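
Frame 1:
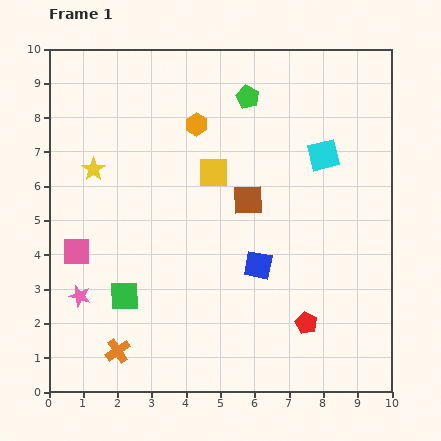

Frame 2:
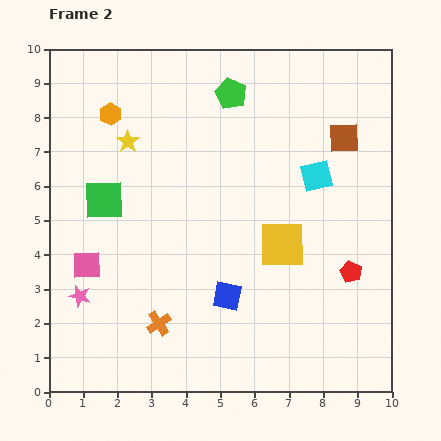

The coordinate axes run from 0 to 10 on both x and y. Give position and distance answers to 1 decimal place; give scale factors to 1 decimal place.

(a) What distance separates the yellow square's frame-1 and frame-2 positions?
2.9

The yellow square moved from (4.8, 6.4) to (6.8, 4.3), a distance of √(2.0² + 2.1²) ≈ 2.9.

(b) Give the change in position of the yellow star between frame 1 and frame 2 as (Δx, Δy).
(1.0, 0.8)

The yellow star was at (1.3, 6.5) in frame 1 and (2.3, 7.3) in frame 2.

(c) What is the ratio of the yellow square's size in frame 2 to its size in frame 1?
1.5×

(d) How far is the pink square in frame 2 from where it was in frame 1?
0.5

The pink square moved from (0.8, 4.1) to (1.1, 3.7), a distance of √(0.3² + 0.4²) ≈ 0.5.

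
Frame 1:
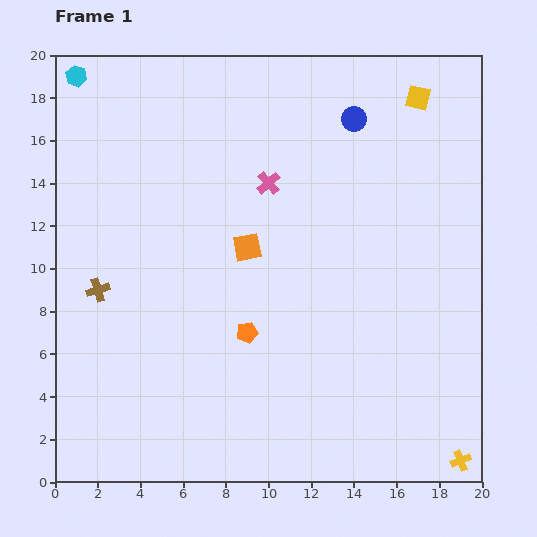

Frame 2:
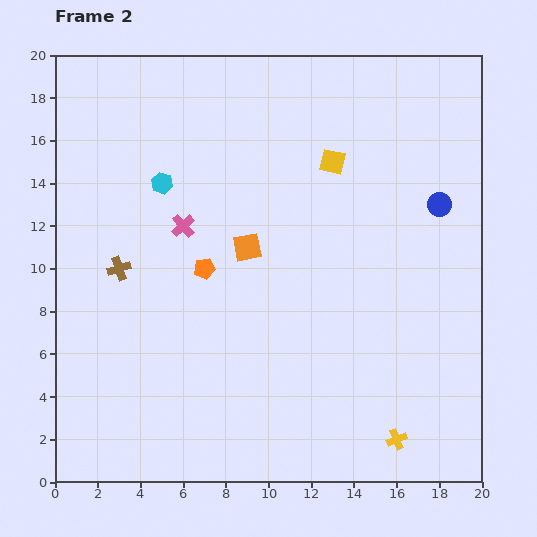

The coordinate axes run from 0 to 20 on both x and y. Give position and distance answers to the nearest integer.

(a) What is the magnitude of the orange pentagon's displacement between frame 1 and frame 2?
4

The orange pentagon moved from (9, 7) to (7, 10), a distance of √(2² + 3²) ≈ 4.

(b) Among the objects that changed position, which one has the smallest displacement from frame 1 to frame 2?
the brown cross

(moved 1)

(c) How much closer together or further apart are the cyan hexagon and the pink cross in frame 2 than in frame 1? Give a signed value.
-8

Distance in frame 1: 10. Distance in frame 2: 2.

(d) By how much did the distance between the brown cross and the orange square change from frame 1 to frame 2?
-1

Distance in frame 1: 7. Distance in frame 2: 6.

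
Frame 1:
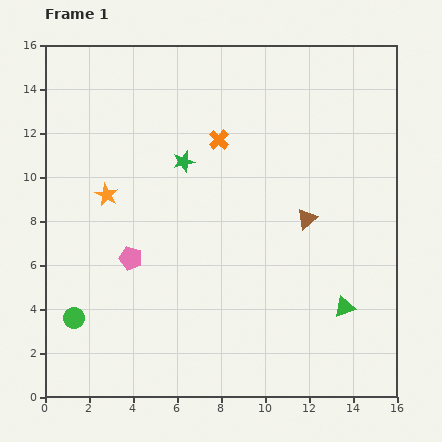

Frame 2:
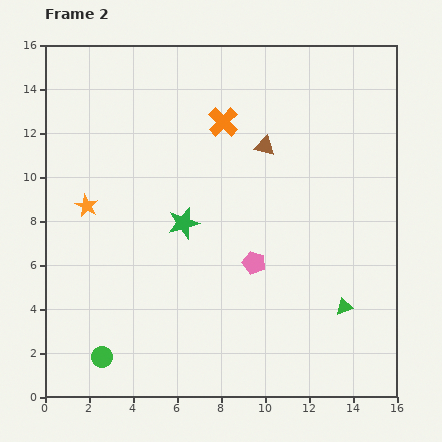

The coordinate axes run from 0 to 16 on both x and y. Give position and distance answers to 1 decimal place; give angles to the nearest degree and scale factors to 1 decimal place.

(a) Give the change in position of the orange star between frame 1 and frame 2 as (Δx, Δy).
(-0.9, -0.5)

The orange star was at (2.8, 9.2) in frame 1 and (1.9, 8.7) in frame 2.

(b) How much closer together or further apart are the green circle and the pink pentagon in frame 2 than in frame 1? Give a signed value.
+4.4

Distance in frame 1: 3.7. Distance in frame 2: 8.1.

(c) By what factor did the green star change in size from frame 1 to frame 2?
1.5×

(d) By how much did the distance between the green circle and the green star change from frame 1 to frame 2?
-1.6

Distance in frame 1: 8.7. Distance in frame 2: 7.1.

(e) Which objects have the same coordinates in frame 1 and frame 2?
the green triangle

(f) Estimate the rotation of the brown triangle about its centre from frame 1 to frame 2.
53° clockwise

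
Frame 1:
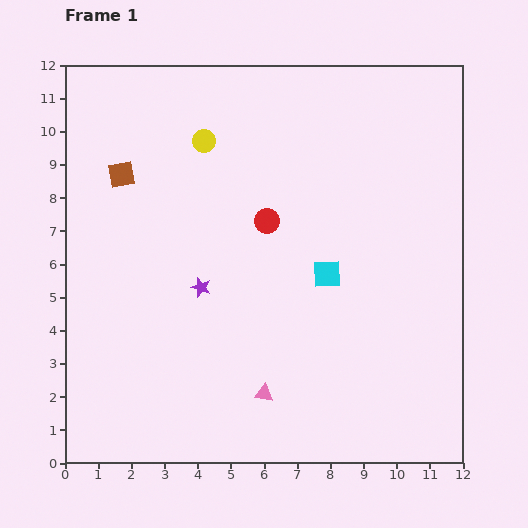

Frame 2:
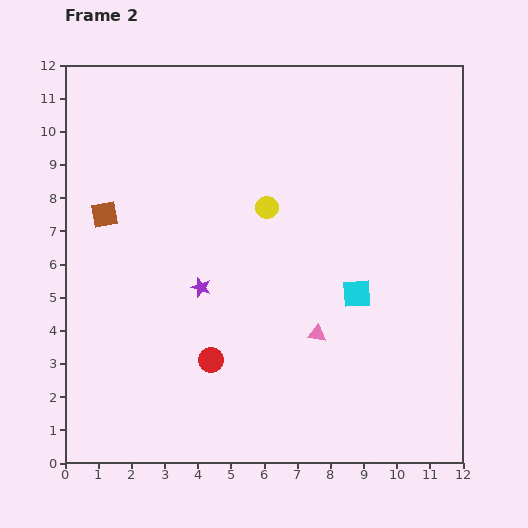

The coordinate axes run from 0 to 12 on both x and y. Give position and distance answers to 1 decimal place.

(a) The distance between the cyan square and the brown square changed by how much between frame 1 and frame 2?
+1.1

Distance in frame 1: 6.9. Distance in frame 2: 8.0.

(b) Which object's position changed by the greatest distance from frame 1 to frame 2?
the red circle

(moved 4.5; next 2.8)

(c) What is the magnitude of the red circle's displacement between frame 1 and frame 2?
4.5

The red circle moved from (6.1, 7.3) to (4.4, 3.1), a distance of √(1.7² + 4.2²) ≈ 4.5.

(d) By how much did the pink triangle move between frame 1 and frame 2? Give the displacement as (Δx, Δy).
(1.6, 1.8)

The pink triangle was at (6.0, 2.1) in frame 1 and (7.6, 3.9) in frame 2.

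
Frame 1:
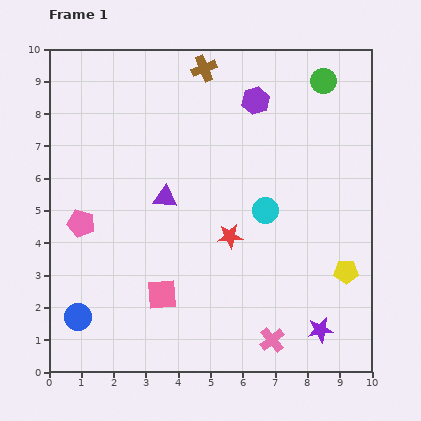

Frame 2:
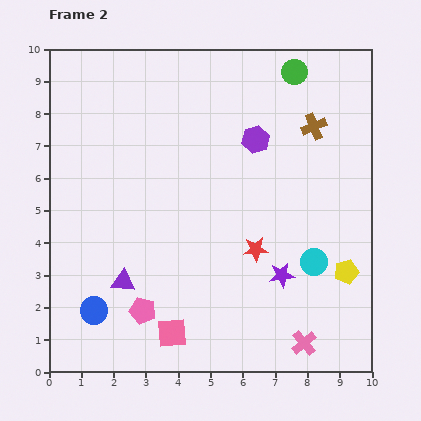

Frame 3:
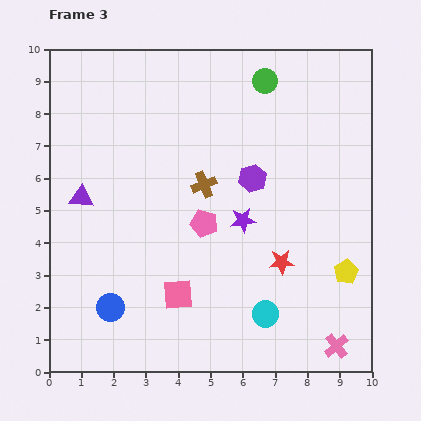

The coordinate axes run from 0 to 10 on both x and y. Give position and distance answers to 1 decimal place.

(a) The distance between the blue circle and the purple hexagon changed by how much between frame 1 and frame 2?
-1.4

Distance in frame 1: 8.7. Distance in frame 2: 7.3.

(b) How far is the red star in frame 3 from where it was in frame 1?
1.8

The red star moved from (5.6, 4.2) to (7.2, 3.4), a distance of √(1.6² + 0.8²) ≈ 1.8.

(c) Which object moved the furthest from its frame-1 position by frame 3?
the purple star

(moved 4.2; next 3.8)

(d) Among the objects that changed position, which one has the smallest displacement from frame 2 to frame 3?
the blue circle

(moved 0.5)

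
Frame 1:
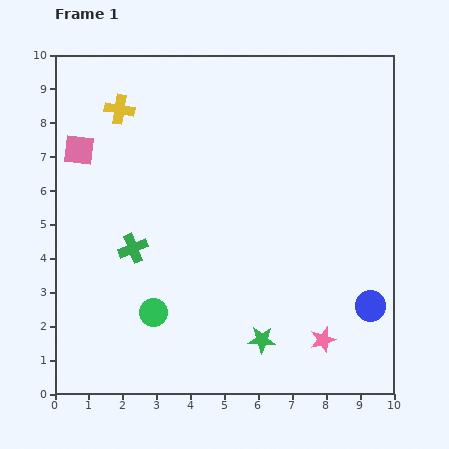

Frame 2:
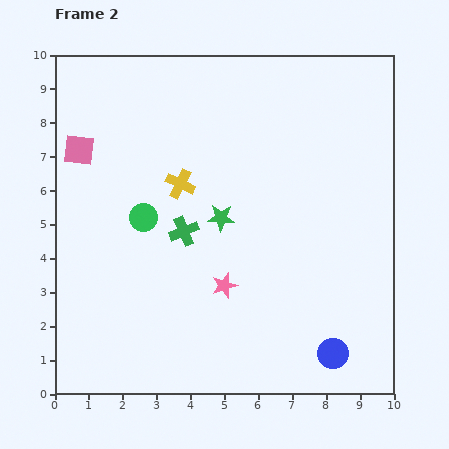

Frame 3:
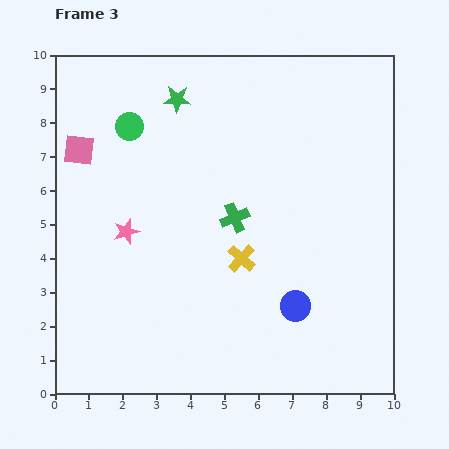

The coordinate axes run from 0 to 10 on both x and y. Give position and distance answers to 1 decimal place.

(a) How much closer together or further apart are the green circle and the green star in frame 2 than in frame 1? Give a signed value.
-1.0

Distance in frame 1: 3.3. Distance in frame 2: 2.3.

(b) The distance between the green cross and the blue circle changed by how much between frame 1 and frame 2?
-1.5

Distance in frame 1: 7.2. Distance in frame 2: 5.7.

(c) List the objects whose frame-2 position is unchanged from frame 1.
the pink square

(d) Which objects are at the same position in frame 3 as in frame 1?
the pink square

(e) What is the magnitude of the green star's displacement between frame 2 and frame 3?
3.7

The green star moved from (4.9, 5.2) to (3.6, 8.7), a distance of √(1.3² + 3.5²) ≈ 3.7.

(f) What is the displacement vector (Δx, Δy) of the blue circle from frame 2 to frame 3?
(-1.1, 1.4)

The blue circle was at (8.2, 1.2) in frame 2 and (7.1, 2.6) in frame 3.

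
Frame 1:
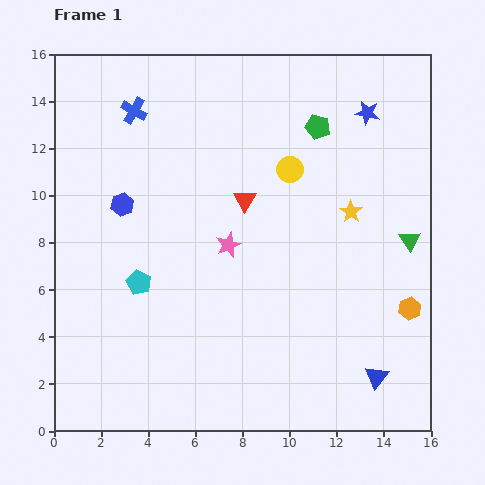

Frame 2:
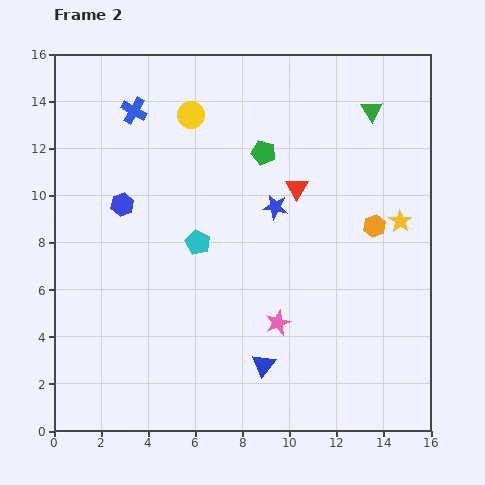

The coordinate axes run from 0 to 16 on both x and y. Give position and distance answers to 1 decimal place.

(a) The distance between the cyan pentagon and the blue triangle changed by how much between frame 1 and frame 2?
-5.0

Distance in frame 1: 10.9. Distance in frame 2: 5.9.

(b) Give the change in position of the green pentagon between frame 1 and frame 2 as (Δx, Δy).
(-2.3, -1.1)

The green pentagon was at (11.2, 12.9) in frame 1 and (8.9, 11.8) in frame 2.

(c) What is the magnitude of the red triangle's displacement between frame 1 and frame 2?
2.3

The red triangle moved from (8.1, 9.8) to (10.3, 10.3), a distance of √(2.2² + 0.5²) ≈ 2.3.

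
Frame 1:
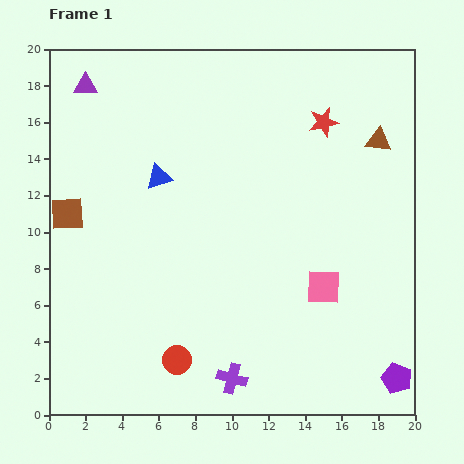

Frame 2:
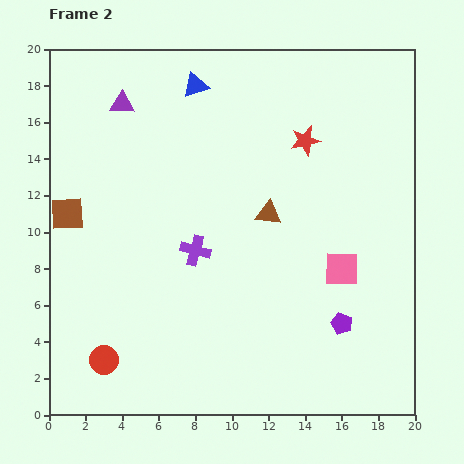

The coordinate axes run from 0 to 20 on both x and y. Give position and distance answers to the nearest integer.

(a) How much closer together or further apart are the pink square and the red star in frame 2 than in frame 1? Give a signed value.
-2

Distance in frame 1: 9. Distance in frame 2: 7.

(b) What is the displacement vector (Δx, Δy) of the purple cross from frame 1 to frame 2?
(-2, 7)

The purple cross was at (10, 2) in frame 1 and (8, 9) in frame 2.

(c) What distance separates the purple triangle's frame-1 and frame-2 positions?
2

The purple triangle moved from (2, 18) to (4, 17), a distance of √(2² + 1²) ≈ 2.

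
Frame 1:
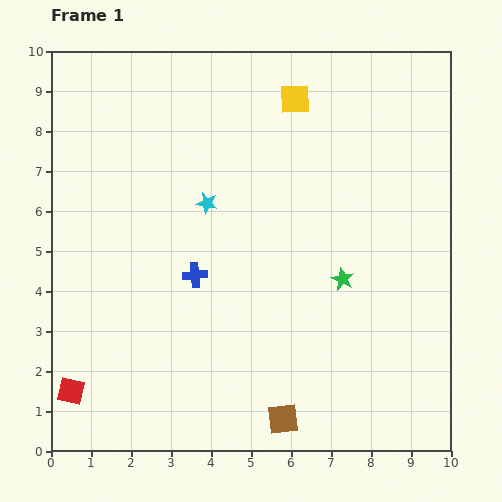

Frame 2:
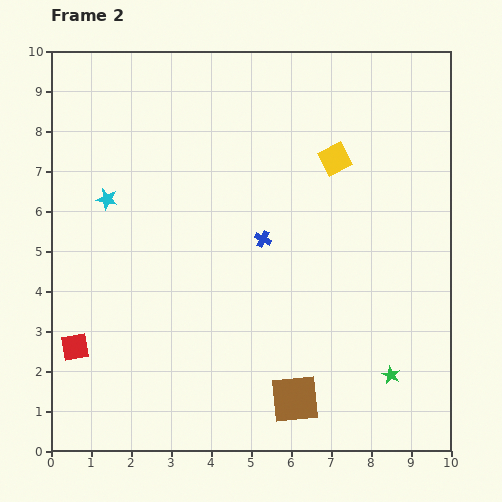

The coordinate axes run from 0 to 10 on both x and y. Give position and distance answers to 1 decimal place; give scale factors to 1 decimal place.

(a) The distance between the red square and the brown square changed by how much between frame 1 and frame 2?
+0.4

Distance in frame 1: 5.3. Distance in frame 2: 5.7.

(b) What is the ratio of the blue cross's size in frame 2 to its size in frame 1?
0.7×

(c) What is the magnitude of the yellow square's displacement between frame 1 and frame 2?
1.8

The yellow square moved from (6.1, 8.8) to (7.1, 7.3), a distance of √(1.0² + 1.5²) ≈ 1.8.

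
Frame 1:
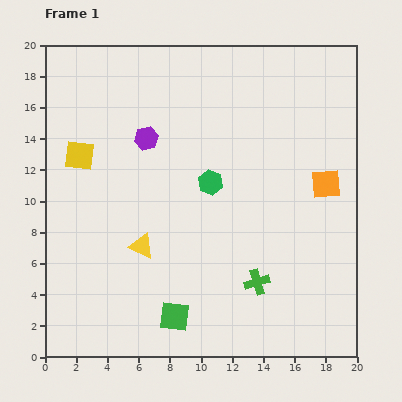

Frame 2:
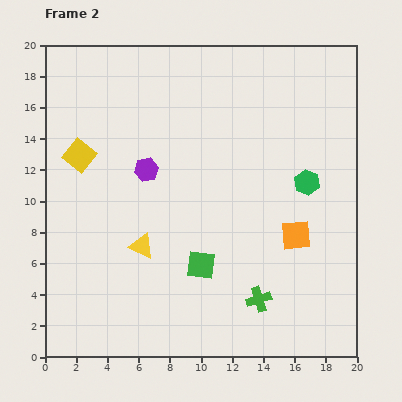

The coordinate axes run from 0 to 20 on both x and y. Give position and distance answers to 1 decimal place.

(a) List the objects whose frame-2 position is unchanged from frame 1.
the yellow triangle, the yellow square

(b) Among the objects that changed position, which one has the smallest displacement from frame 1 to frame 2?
the green cross

(moved 1.1)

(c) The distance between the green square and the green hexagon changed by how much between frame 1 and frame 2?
-0.3

Distance in frame 1: 8.9. Distance in frame 2: 8.6.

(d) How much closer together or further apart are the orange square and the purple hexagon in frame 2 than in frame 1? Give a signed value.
-1.4

Distance in frame 1: 11.9. Distance in frame 2: 10.5.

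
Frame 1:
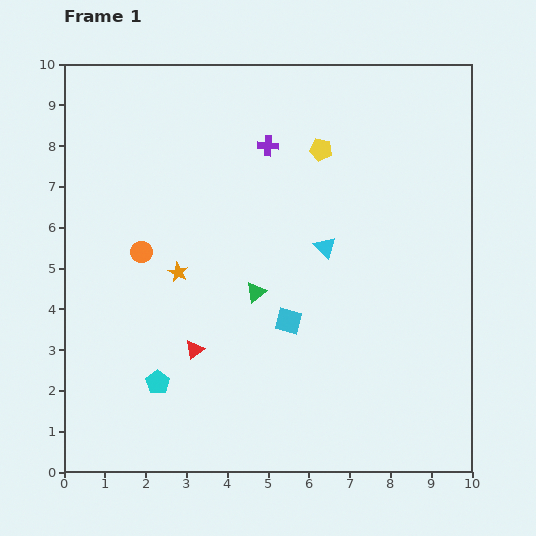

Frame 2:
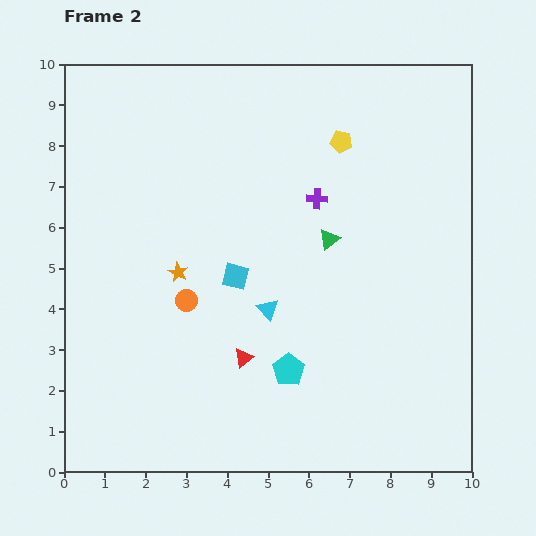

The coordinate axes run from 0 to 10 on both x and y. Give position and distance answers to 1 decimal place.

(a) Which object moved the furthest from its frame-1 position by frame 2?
the cyan pentagon

(moved 3.2; next 2.2)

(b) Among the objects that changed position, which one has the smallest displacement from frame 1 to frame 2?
the yellow pentagon

(moved 0.5)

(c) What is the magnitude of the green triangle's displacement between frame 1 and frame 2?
2.2

The green triangle moved from (4.7, 4.4) to (6.5, 5.7), a distance of √(1.8² + 1.3²) ≈ 2.2.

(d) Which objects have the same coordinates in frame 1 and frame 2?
the orange star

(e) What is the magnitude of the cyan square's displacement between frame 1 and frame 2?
1.7

The cyan square moved from (5.5, 3.7) to (4.2, 4.8), a distance of √(1.3² + 1.1²) ≈ 1.7.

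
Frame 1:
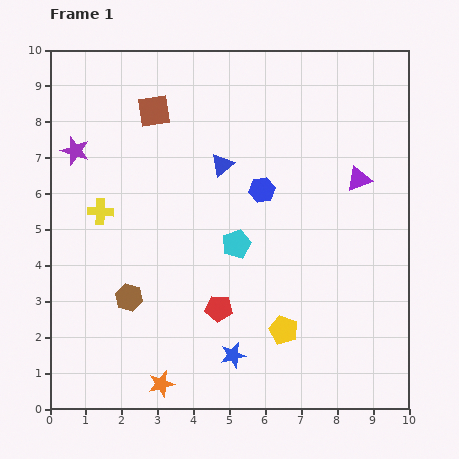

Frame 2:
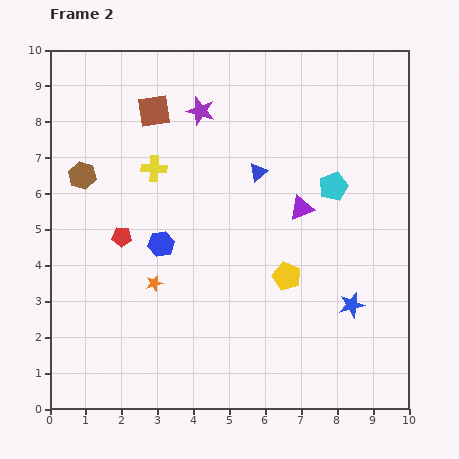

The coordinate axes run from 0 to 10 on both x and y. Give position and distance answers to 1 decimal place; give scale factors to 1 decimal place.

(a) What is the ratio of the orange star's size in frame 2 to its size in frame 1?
0.6×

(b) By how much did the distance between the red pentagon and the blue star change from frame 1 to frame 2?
+5.3

Distance in frame 1: 1.4. Distance in frame 2: 6.7.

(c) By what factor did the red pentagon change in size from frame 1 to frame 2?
0.7×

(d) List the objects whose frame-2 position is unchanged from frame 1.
the brown square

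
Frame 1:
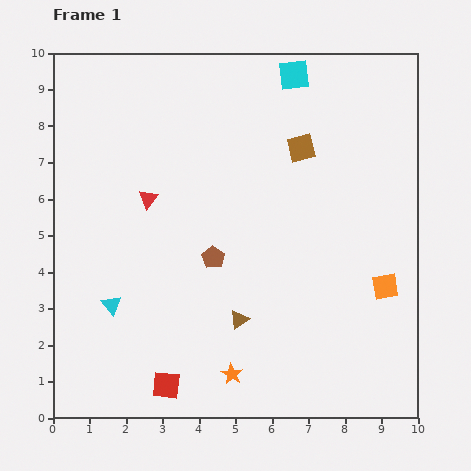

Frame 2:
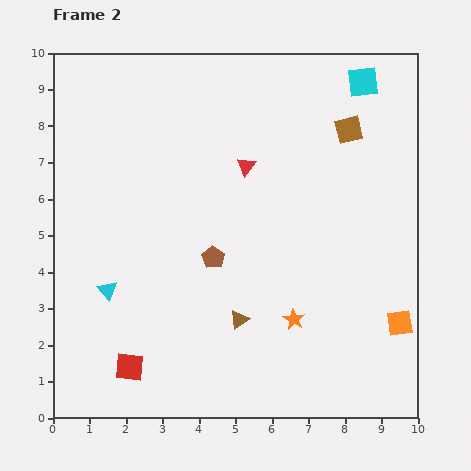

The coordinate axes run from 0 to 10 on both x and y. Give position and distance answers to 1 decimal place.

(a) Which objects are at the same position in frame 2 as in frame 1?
the brown triangle, the brown pentagon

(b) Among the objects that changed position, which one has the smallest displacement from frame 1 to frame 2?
the cyan triangle

(moved 0.4)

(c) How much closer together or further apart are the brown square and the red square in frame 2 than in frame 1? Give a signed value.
+1.3

Distance in frame 1: 7.5. Distance in frame 2: 8.8.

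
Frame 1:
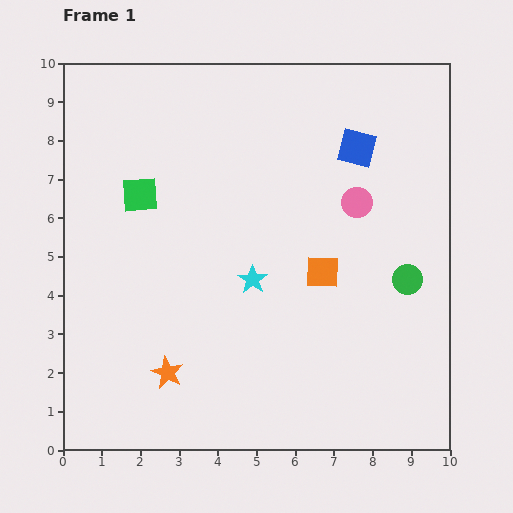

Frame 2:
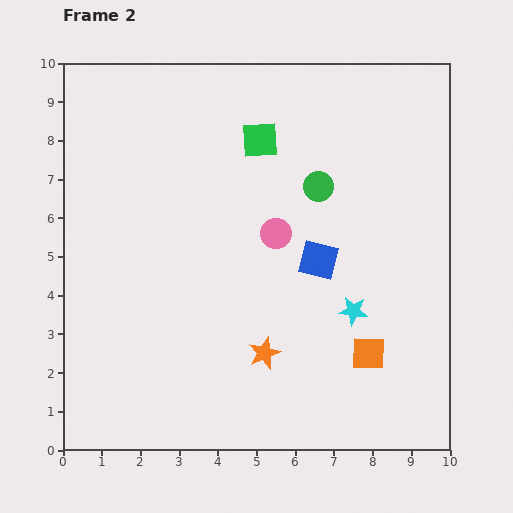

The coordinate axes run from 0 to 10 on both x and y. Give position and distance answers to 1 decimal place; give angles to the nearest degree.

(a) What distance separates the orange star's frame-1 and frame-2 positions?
2.5

The orange star moved from (2.7, 2.0) to (5.2, 2.5), a distance of √(2.5² + 0.5²) ≈ 2.5.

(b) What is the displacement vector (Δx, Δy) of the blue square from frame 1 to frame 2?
(-1.0, -2.9)

The blue square was at (7.6, 7.8) in frame 1 and (6.6, 4.9) in frame 2.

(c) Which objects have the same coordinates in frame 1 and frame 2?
none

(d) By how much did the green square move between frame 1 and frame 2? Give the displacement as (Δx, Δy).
(3.1, 1.4)

The green square was at (2.0, 6.6) in frame 1 and (5.1, 8.0) in frame 2.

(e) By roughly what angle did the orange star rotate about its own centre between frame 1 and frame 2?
23° clockwise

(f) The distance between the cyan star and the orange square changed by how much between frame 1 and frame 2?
-0.6

Distance in frame 1: 1.8. Distance in frame 2: 1.2.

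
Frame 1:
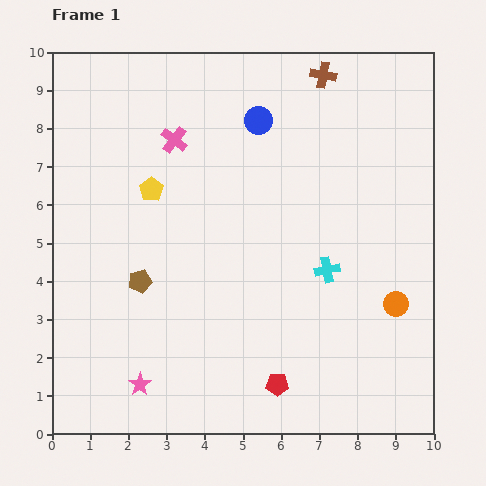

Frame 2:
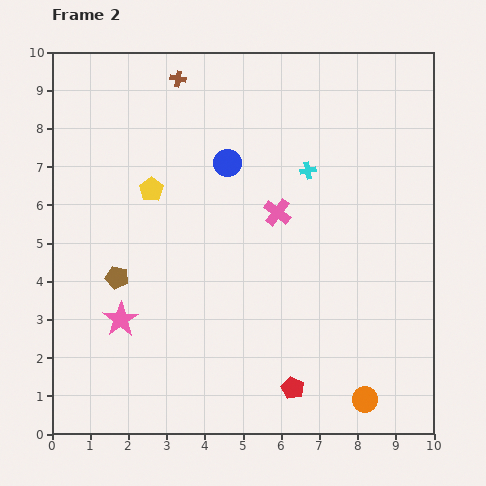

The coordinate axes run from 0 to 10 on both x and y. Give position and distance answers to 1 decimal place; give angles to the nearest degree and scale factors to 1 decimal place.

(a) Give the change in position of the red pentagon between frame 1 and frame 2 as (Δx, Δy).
(0.4, -0.1)

The red pentagon was at (5.9, 1.3) in frame 1 and (6.3, 1.2) in frame 2.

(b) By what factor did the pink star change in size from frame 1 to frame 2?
1.5×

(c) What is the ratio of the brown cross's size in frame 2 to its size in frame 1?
0.6×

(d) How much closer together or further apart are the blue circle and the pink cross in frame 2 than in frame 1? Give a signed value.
-0.5

Distance in frame 1: 2.3. Distance in frame 2: 1.8.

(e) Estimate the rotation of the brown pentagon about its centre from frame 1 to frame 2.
26° clockwise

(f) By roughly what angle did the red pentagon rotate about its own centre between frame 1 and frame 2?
28° clockwise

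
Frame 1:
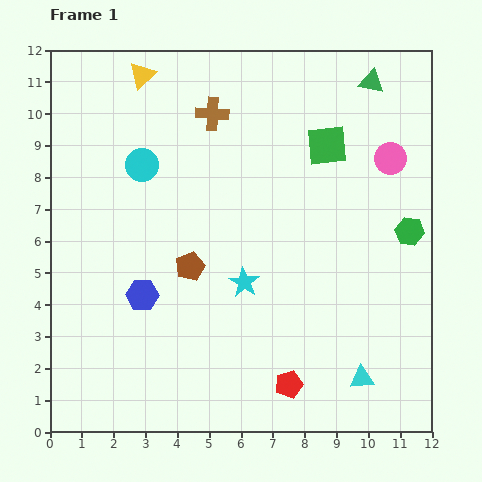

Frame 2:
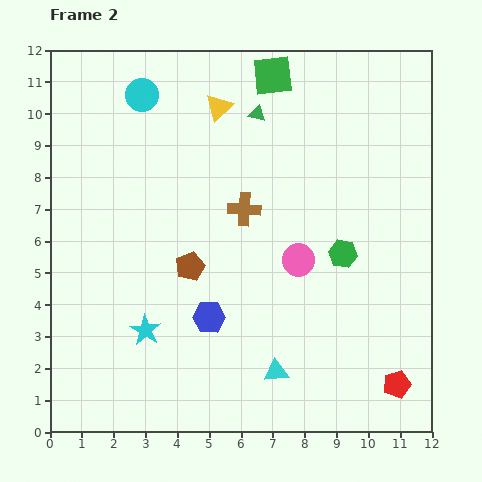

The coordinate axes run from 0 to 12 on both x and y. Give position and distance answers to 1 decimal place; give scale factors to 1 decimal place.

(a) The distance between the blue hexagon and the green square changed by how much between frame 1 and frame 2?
+0.4

Distance in frame 1: 7.5. Distance in frame 2: 7.9.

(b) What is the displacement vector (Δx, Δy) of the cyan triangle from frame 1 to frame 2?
(-2.7, 0.2)

The cyan triangle was at (9.8, 1.7) in frame 1 and (7.1, 1.9) in frame 2.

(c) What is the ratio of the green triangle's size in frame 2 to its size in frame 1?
0.7×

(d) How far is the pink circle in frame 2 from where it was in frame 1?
4.3

The pink circle moved from (10.7, 8.6) to (7.8, 5.4), a distance of √(2.9² + 3.2²) ≈ 4.3.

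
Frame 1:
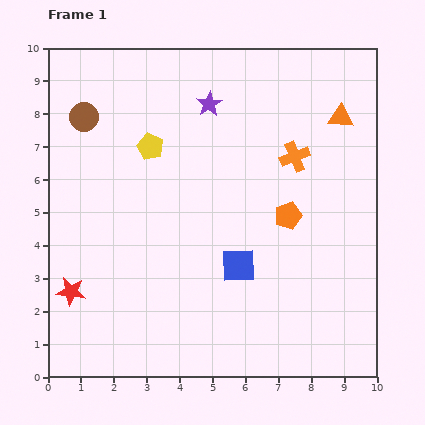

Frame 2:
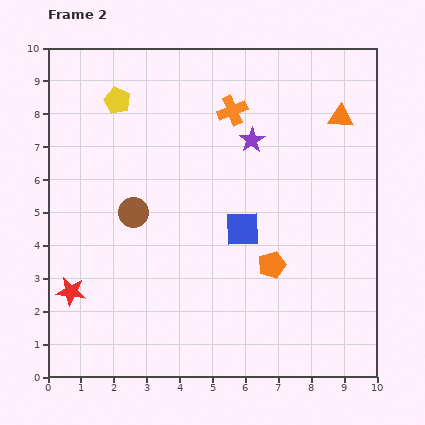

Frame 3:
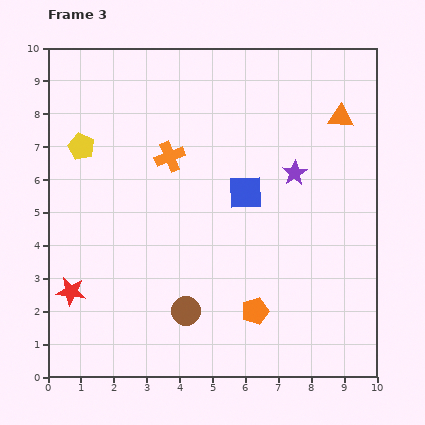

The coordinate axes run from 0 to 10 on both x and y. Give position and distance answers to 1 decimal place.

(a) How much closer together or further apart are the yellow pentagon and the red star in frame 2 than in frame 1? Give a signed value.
+1.0

Distance in frame 1: 5.0. Distance in frame 2: 6.0.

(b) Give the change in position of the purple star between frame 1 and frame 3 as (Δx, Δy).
(2.6, -2.1)

The purple star was at (4.9, 8.3) in frame 1 and (7.5, 6.2) in frame 3.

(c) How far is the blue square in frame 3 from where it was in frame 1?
2.2

The blue square moved from (5.8, 3.4) to (6.0, 5.6), a distance of √(0.2² + 2.2²) ≈ 2.2.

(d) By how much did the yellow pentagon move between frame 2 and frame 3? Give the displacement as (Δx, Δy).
(-1.1, -1.4)

The yellow pentagon was at (2.1, 8.4) in frame 2 and (1.0, 7.0) in frame 3.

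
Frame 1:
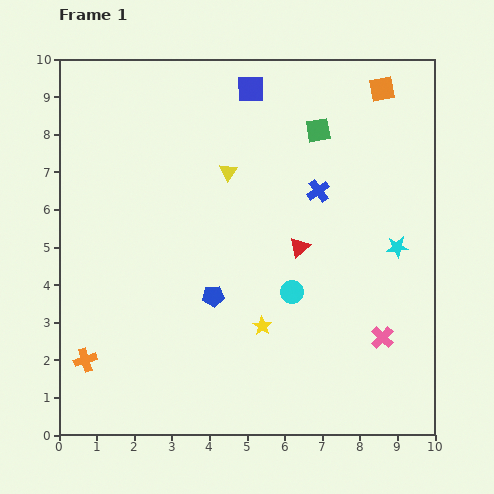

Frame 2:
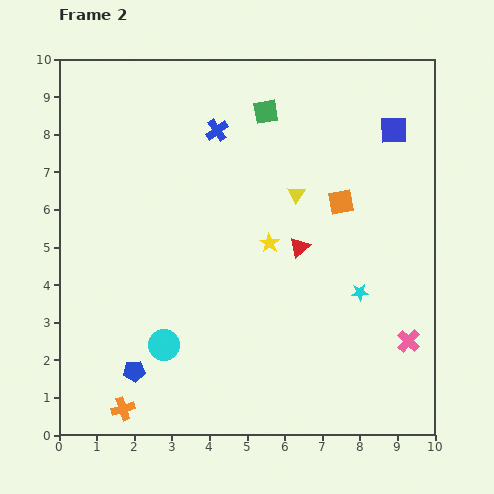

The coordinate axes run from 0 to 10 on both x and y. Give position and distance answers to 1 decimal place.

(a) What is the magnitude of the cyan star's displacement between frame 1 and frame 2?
1.6

The cyan star moved from (9.0, 5.0) to (8.0, 3.8), a distance of √(1.0² + 1.2²) ≈ 1.6.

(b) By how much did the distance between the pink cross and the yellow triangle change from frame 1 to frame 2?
-1.1

Distance in frame 1: 6.0. Distance in frame 2: 4.9.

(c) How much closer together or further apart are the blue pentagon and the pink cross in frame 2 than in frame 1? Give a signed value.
+2.7

Distance in frame 1: 4.6. Distance in frame 2: 7.3.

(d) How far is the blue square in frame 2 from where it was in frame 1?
4.0

The blue square moved from (5.1, 9.2) to (8.9, 8.1), a distance of √(3.8² + 1.1²) ≈ 4.0.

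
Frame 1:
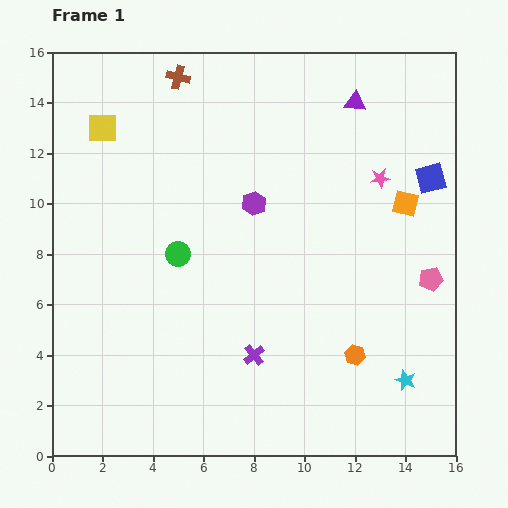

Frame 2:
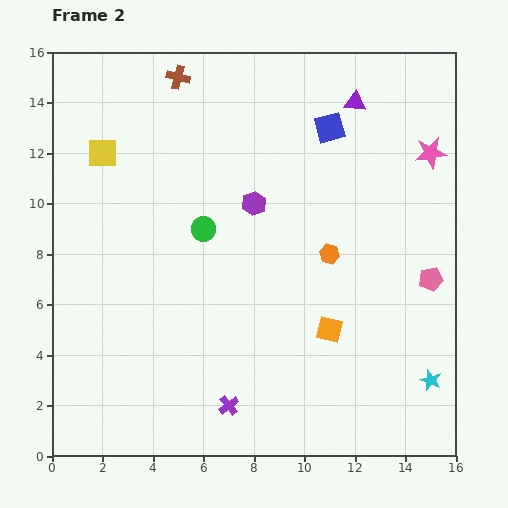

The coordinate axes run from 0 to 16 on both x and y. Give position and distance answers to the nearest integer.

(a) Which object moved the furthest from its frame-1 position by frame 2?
the orange square

(moved 6; next 4)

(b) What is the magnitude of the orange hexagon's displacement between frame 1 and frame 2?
4

The orange hexagon moved from (12, 4) to (11, 8), a distance of √(1² + 4²) ≈ 4.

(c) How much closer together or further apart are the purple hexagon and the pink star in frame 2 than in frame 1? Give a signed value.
+2

Distance in frame 1: 5. Distance in frame 2: 7.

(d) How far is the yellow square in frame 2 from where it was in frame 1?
1

The yellow square moved from (2, 13) to (2, 12), a distance of √(0² + 1²) ≈ 1.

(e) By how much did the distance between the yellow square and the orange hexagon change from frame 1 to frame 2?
-3

Distance in frame 1: 13. Distance in frame 2: 10.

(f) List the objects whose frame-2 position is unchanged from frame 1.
the purple triangle, the brown cross, the purple hexagon, the pink pentagon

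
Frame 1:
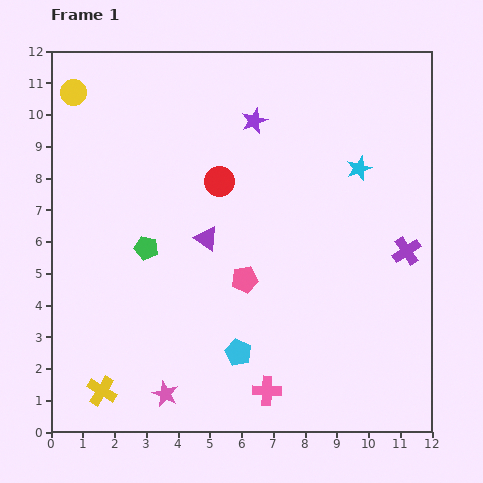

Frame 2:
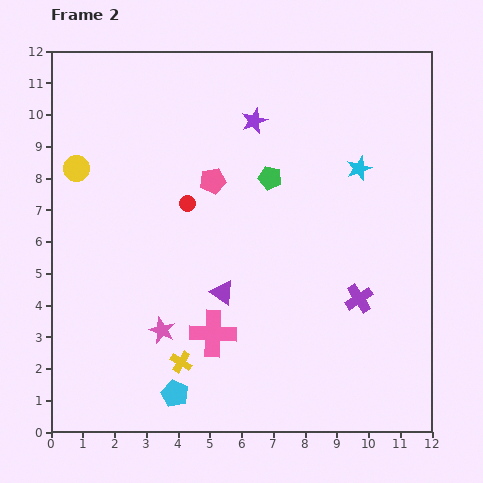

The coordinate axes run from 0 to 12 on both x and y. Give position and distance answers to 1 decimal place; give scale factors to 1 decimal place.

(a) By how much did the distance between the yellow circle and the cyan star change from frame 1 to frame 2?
-0.4

Distance in frame 1: 9.3. Distance in frame 2: 8.9.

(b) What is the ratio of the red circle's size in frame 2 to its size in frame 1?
0.6×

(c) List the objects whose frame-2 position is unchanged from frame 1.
the cyan star, the purple star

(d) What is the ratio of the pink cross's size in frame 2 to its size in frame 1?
1.6×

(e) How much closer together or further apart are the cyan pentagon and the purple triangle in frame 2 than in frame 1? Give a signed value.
-0.2

Distance in frame 1: 3.7. Distance in frame 2: 3.5.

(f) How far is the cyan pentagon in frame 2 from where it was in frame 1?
2.4

The cyan pentagon moved from (5.9, 2.5) to (3.9, 1.2), a distance of √(2.0² + 1.3²) ≈ 2.4.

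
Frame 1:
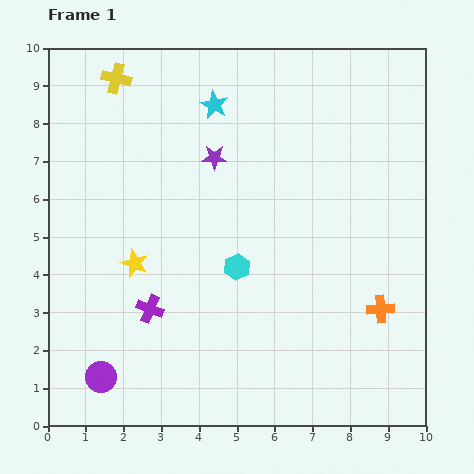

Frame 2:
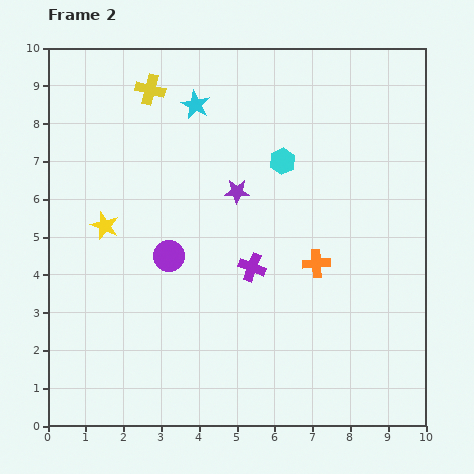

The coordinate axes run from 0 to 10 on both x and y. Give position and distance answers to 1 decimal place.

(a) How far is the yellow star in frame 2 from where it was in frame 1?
1.3

The yellow star moved from (2.3, 4.3) to (1.5, 5.3), a distance of √(0.8² + 1.0²) ≈ 1.3.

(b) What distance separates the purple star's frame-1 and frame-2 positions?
1.1

The purple star moved from (4.4, 7.1) to (5.0, 6.2), a distance of √(0.6² + 0.9²) ≈ 1.1.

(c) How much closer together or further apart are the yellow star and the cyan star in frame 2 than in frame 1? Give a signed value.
-0.7

Distance in frame 1: 4.7. Distance in frame 2: 4.0.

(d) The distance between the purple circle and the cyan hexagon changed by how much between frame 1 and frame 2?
-0.7

Distance in frame 1: 4.6. Distance in frame 2: 3.9.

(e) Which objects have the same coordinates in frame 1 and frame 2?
none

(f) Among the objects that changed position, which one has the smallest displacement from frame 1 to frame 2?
the cyan star

(moved 0.5)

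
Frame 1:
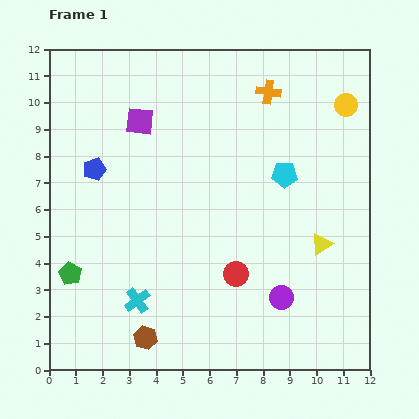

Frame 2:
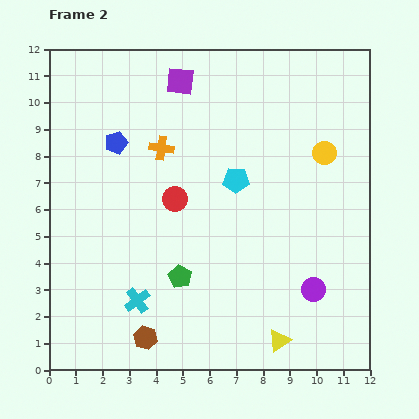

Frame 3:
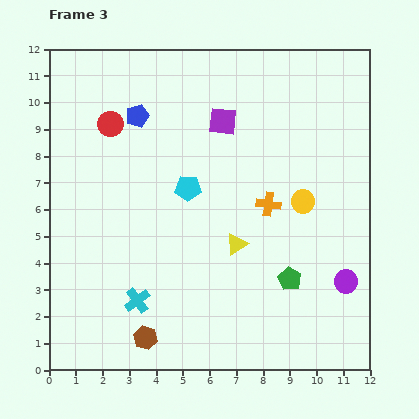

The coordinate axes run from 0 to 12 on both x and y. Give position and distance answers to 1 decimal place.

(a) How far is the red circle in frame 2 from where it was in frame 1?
3.6

The red circle moved from (7.0, 3.6) to (4.7, 6.4), a distance of √(2.3² + 2.8²) ≈ 3.6.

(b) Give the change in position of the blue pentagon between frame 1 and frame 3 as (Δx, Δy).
(1.6, 2.0)

The blue pentagon was at (1.7, 7.5) in frame 1 and (3.3, 9.5) in frame 3.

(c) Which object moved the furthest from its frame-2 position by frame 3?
the orange cross

(moved 4.5; next 4.1)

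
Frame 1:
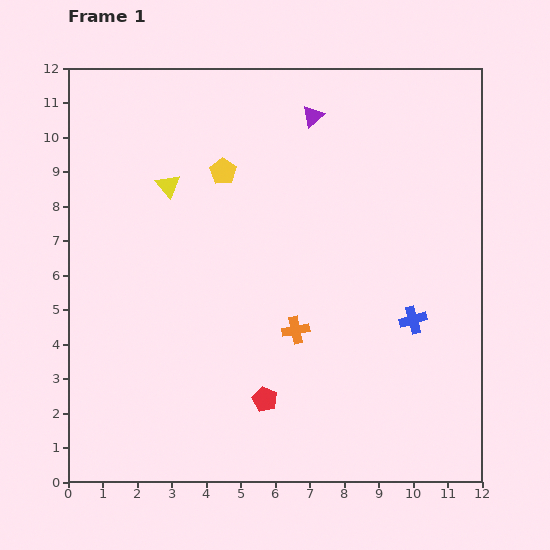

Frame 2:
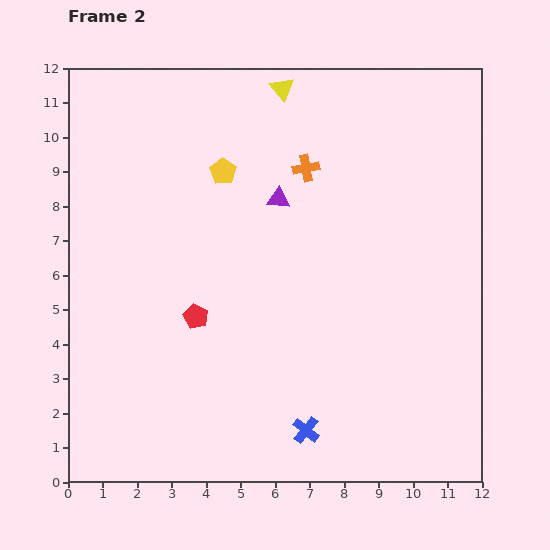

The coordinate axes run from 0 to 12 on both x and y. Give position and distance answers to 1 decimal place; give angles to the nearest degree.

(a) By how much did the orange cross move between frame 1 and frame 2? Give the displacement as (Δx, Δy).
(0.3, 4.7)

The orange cross was at (6.6, 4.4) in frame 1 and (6.9, 9.1) in frame 2.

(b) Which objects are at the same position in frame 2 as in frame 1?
the yellow pentagon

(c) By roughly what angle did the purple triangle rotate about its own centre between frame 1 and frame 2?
44° clockwise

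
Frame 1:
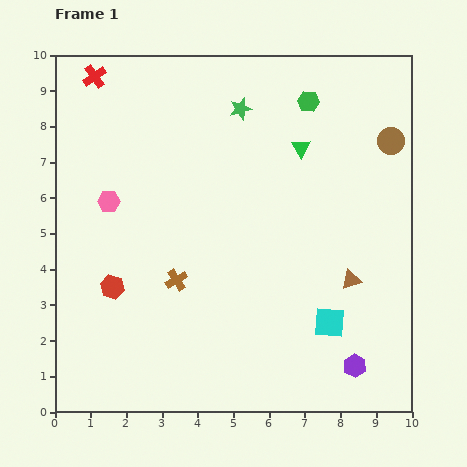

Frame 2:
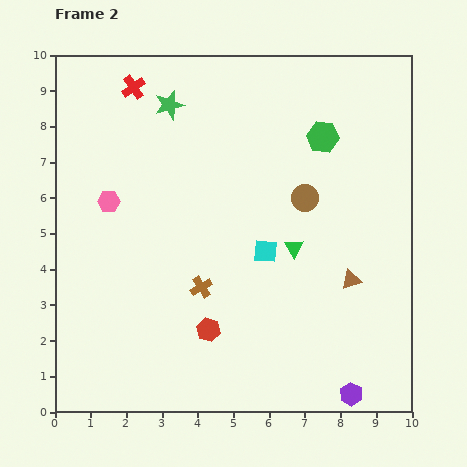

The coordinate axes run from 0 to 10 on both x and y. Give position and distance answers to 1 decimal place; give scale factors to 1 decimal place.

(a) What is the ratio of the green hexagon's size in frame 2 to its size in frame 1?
1.5×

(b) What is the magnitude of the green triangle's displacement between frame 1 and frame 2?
2.8

The green triangle moved from (6.9, 7.4) to (6.7, 4.6), a distance of √(0.2² + 2.8²) ≈ 2.8.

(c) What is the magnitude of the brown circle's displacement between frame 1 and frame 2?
2.9

The brown circle moved from (9.4, 7.6) to (7.0, 6.0), a distance of √(2.4² + 1.6²) ≈ 2.9.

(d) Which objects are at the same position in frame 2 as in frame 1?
the pink hexagon, the brown triangle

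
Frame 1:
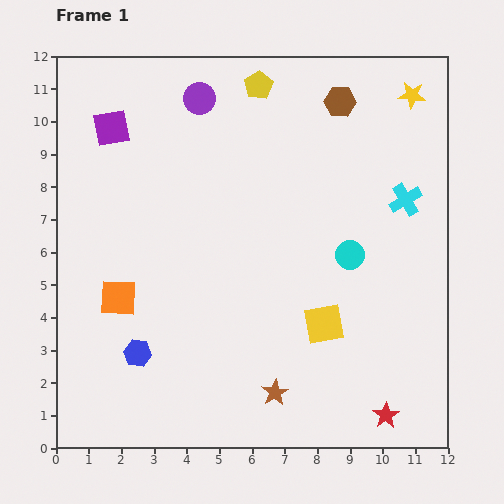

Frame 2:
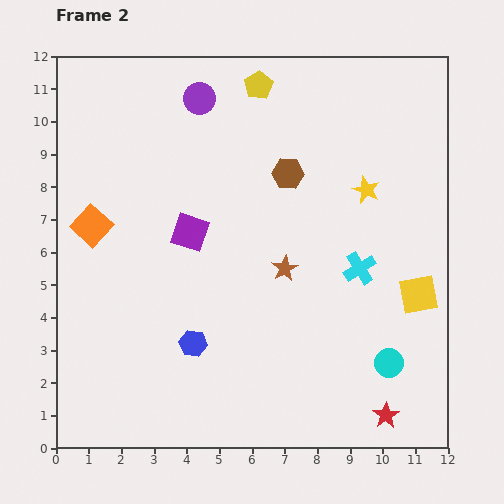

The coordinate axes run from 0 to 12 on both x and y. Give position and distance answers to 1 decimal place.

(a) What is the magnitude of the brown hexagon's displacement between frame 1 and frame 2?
2.7

The brown hexagon moved from (8.7, 10.6) to (7.1, 8.4), a distance of √(1.6² + 2.2²) ≈ 2.7.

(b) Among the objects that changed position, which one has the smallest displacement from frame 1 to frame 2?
the blue hexagon

(moved 1.7)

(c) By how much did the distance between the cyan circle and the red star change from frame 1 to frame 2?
-3.4

Distance in frame 1: 5.0. Distance in frame 2: 1.6.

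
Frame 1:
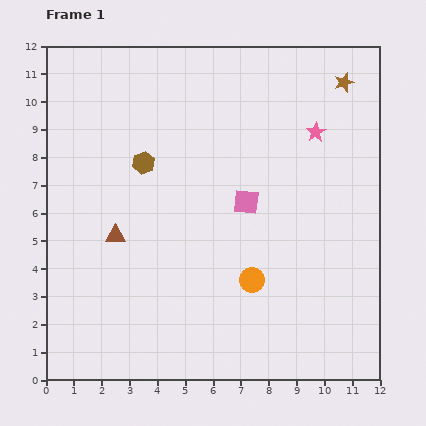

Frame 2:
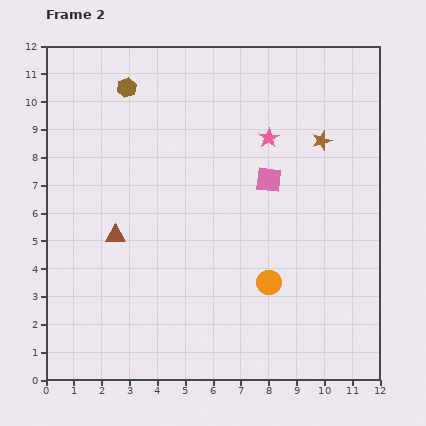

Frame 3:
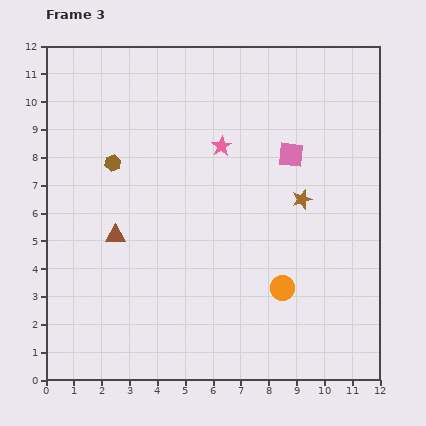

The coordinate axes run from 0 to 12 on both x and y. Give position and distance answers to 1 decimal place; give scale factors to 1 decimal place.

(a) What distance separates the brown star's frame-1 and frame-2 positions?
2.2

The brown star moved from (10.7, 10.7) to (9.9, 8.6), a distance of √(0.8² + 2.1²) ≈ 2.2.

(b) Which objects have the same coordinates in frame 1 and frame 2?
the brown triangle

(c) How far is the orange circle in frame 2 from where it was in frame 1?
0.6

The orange circle moved from (7.4, 3.6) to (8.0, 3.5), a distance of √(0.6² + 0.1²) ≈ 0.6.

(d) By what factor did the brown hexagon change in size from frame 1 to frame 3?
0.7×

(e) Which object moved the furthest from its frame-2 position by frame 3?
the brown hexagon

(moved 2.7; next 2.2)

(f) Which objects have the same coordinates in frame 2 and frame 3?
the brown triangle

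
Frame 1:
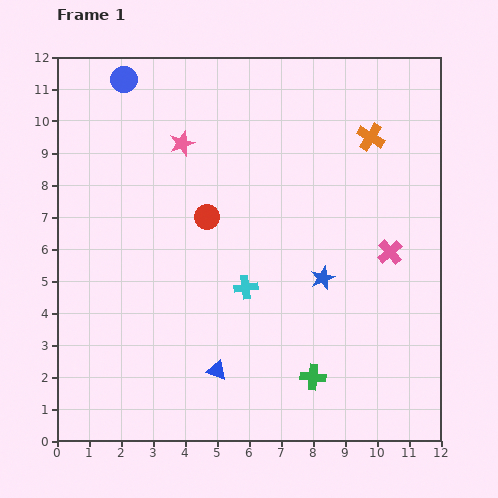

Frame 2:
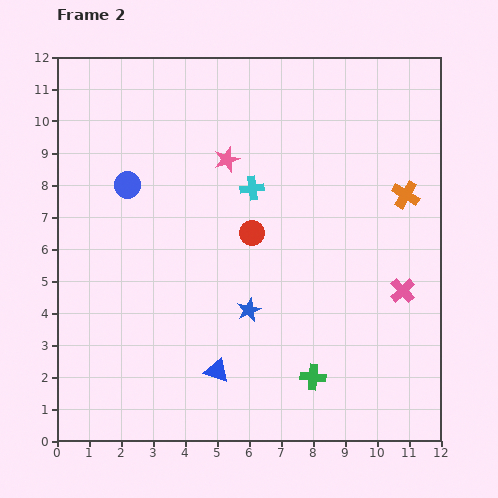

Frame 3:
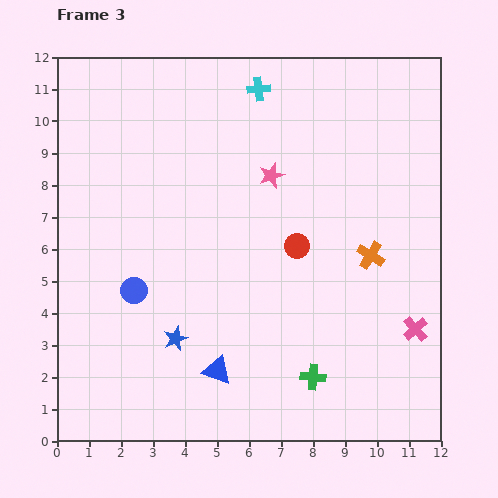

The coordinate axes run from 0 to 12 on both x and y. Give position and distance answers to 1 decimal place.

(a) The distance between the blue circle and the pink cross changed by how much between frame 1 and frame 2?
-0.7

Distance in frame 1: 9.9. Distance in frame 2: 9.2.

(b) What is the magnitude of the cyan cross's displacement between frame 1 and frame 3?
6.2

The cyan cross moved from (5.9, 4.8) to (6.3, 11.0), a distance of √(0.4² + 6.2²) ≈ 6.2.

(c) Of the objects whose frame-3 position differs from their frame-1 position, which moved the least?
the pink cross

(moved 2.5)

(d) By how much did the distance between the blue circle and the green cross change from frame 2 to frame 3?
-2.1

Distance in frame 2: 8.3. Distance in frame 3: 6.2.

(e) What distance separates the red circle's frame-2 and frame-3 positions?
1.5

The red circle moved from (6.1, 6.5) to (7.5, 6.1), a distance of √(1.4² + 0.4²) ≈ 1.5.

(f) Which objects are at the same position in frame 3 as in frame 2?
the green cross, the blue triangle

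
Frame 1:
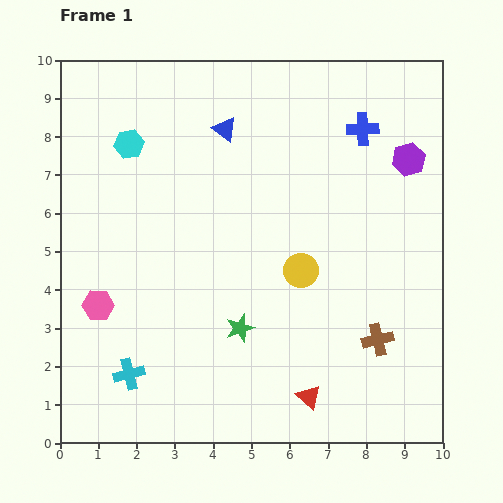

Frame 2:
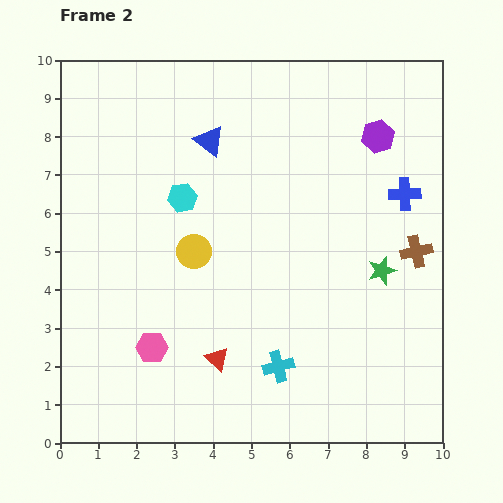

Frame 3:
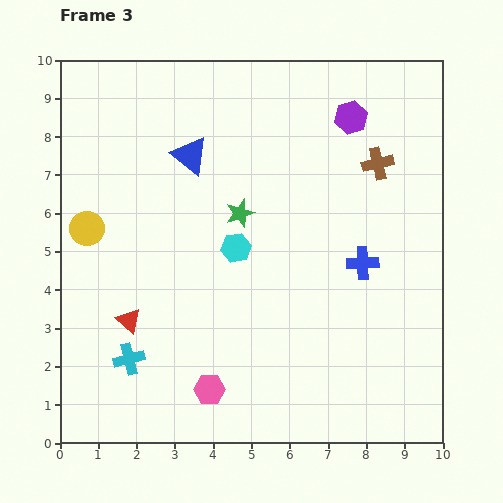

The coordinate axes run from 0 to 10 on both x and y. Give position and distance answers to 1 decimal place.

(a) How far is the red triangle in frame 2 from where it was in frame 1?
2.6

The red triangle moved from (6.5, 1.2) to (4.1, 2.2), a distance of √(2.4² + 1.0²) ≈ 2.6.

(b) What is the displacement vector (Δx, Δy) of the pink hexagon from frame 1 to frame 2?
(1.4, -1.1)

The pink hexagon was at (1.0, 3.6) in frame 1 and (2.4, 2.5) in frame 2.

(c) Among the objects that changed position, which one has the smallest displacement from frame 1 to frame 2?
the blue triangle

(moved 0.5)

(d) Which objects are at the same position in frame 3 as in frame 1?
none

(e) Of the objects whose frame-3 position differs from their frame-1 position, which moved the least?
the cyan cross

(moved 0.4)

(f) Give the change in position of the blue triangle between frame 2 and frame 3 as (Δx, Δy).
(-0.5, -0.4)

The blue triangle was at (3.9, 7.9) in frame 2 and (3.4, 7.5) in frame 3.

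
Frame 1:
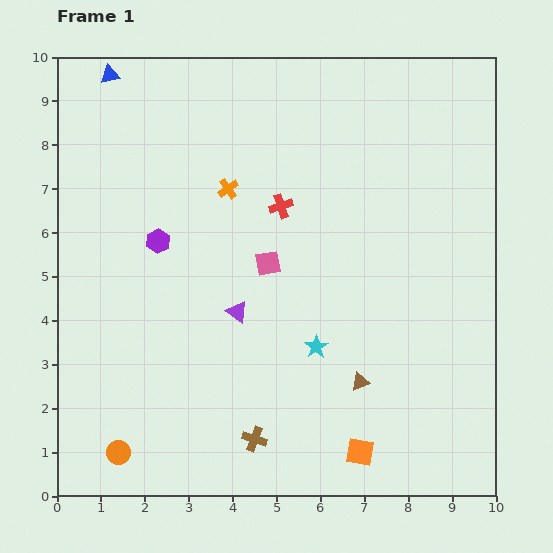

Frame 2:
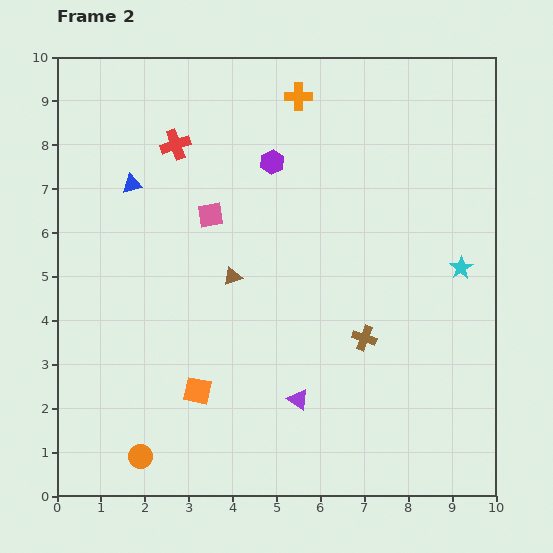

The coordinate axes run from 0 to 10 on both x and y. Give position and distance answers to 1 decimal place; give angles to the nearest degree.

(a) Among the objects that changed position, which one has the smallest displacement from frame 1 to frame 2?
the orange circle

(moved 0.5)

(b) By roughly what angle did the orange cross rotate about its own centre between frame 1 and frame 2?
35° clockwise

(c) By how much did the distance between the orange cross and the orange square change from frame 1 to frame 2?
+0.4

Distance in frame 1: 6.7. Distance in frame 2: 7.1.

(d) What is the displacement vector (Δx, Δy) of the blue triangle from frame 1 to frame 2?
(0.5, -2.5)

The blue triangle was at (1.2, 9.6) in frame 1 and (1.7, 7.1) in frame 2.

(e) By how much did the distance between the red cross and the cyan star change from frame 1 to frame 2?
+3.8

Distance in frame 1: 3.3. Distance in frame 2: 7.1.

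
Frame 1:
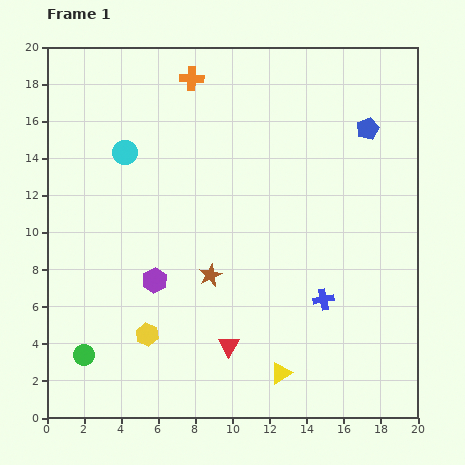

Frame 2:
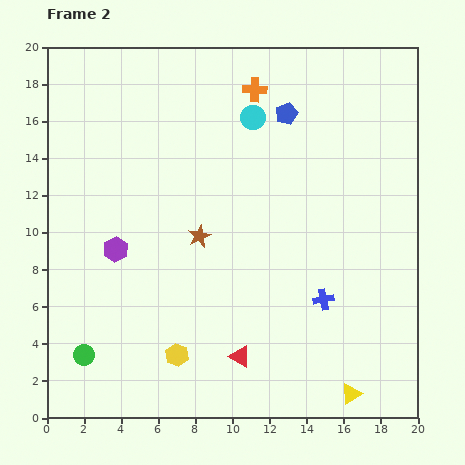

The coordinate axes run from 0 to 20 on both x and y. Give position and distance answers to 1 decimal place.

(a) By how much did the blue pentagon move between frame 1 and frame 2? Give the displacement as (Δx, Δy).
(-4.4, 0.8)

The blue pentagon was at (17.3, 15.6) in frame 1 and (12.9, 16.4) in frame 2.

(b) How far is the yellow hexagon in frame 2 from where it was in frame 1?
1.9

The yellow hexagon moved from (5.4, 4.5) to (7.0, 3.4), a distance of √(1.6² + 1.1²) ≈ 1.9.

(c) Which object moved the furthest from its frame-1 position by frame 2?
the cyan circle

(moved 7.2; next 4.5)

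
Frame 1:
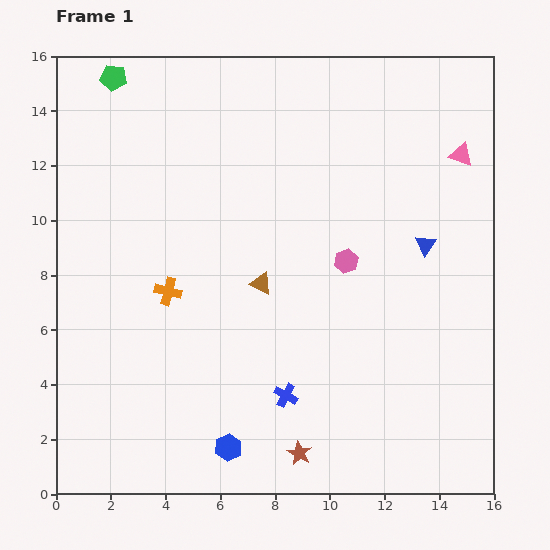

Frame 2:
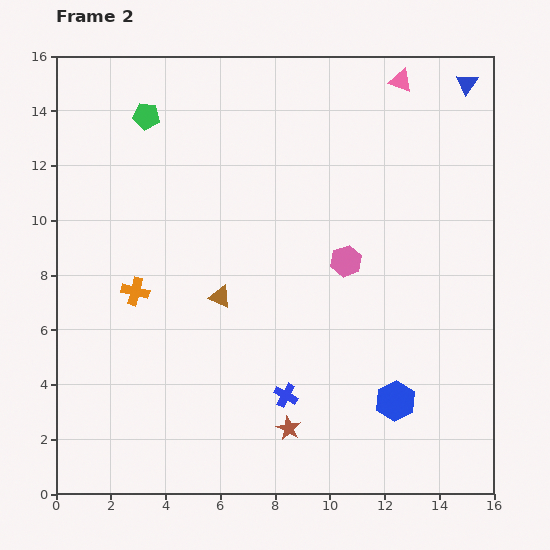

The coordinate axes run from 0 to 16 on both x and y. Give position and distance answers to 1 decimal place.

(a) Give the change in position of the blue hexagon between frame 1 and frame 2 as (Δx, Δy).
(6.1, 1.7)

The blue hexagon was at (6.3, 1.7) in frame 1 and (12.4, 3.4) in frame 2.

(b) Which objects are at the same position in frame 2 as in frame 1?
the blue cross, the pink hexagon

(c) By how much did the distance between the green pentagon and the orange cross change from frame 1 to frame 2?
-1.7

Distance in frame 1: 8.1. Distance in frame 2: 6.4.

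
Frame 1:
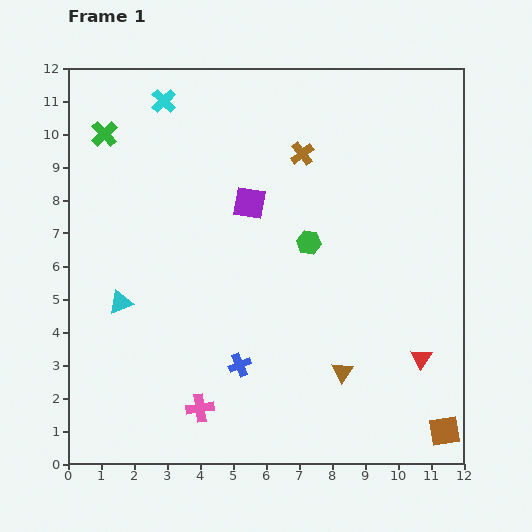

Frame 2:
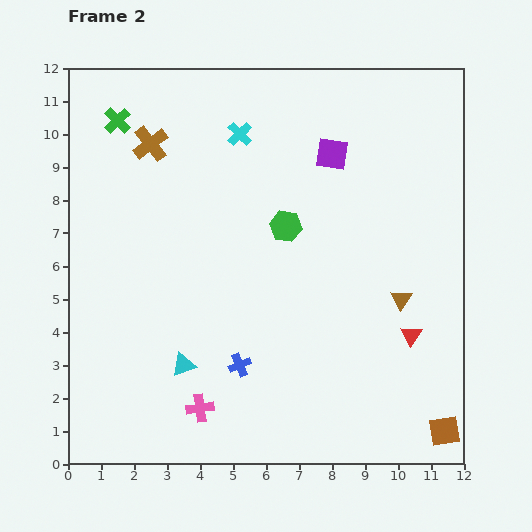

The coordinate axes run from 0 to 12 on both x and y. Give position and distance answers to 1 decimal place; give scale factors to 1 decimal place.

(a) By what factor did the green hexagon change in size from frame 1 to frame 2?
1.3×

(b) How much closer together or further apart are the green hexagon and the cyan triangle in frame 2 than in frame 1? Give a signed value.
-0.8

Distance in frame 1: 6.0. Distance in frame 2: 5.2.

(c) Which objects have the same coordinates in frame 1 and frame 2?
the blue cross, the brown square, the pink cross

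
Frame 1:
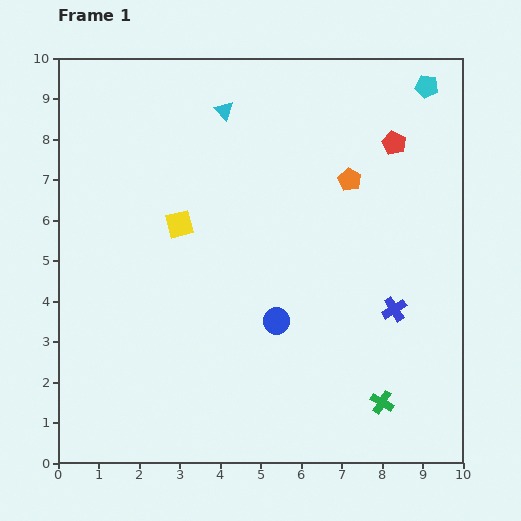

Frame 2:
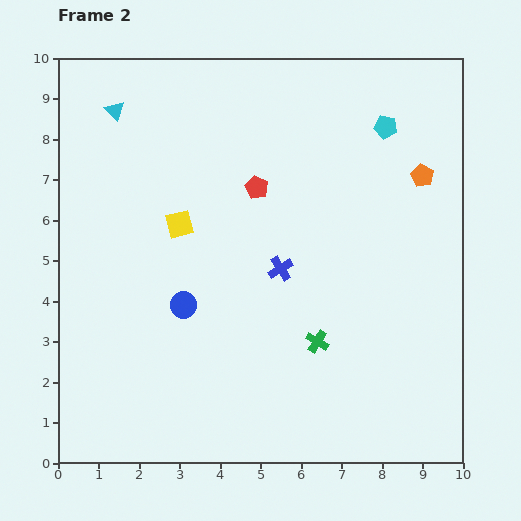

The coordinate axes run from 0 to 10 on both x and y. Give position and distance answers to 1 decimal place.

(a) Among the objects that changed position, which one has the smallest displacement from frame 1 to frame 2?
the cyan pentagon

(moved 1.4)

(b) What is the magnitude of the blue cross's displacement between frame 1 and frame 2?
3.0

The blue cross moved from (8.3, 3.8) to (5.5, 4.8), a distance of √(2.8² + 1.0²) ≈ 3.0.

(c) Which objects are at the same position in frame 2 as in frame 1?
the yellow square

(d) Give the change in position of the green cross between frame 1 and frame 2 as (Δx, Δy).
(-1.6, 1.5)

The green cross was at (8.0, 1.5) in frame 1 and (6.4, 3.0) in frame 2.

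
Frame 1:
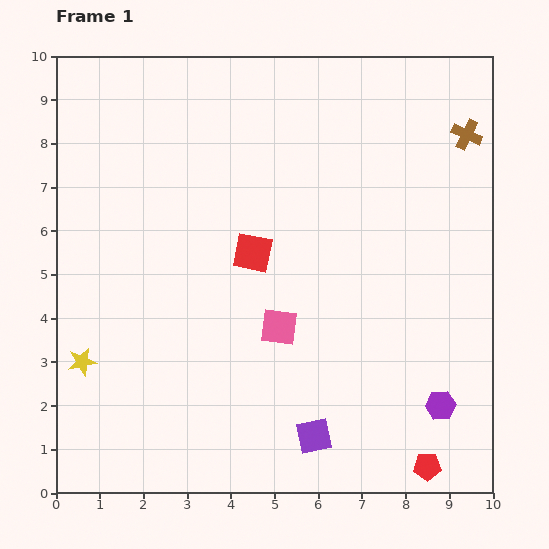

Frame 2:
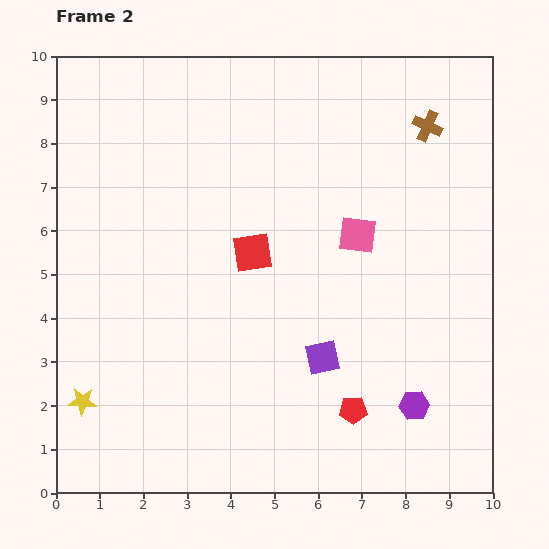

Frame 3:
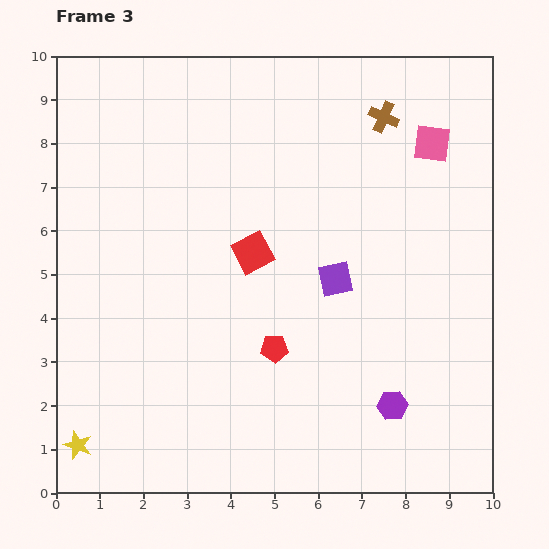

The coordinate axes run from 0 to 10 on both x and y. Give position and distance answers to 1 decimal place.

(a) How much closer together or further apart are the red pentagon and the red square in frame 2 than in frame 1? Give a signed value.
-2.0

Distance in frame 1: 6.3. Distance in frame 2: 4.3.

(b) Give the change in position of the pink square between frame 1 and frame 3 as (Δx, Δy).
(3.5, 4.2)

The pink square was at (5.1, 3.8) in frame 1 and (8.6, 8.0) in frame 3.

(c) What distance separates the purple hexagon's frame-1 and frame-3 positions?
1.1

The purple hexagon moved from (8.8, 2.0) to (7.7, 2.0), a distance of √(1.1² + 0.0²) ≈ 1.1.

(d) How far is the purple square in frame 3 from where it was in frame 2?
1.8

The purple square moved from (6.1, 3.1) to (6.4, 4.9), a distance of √(0.3² + 1.8²) ≈ 1.8.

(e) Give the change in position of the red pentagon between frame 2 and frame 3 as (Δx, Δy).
(-1.8, 1.4)

The red pentagon was at (6.8, 1.9) in frame 2 and (5.0, 3.3) in frame 3.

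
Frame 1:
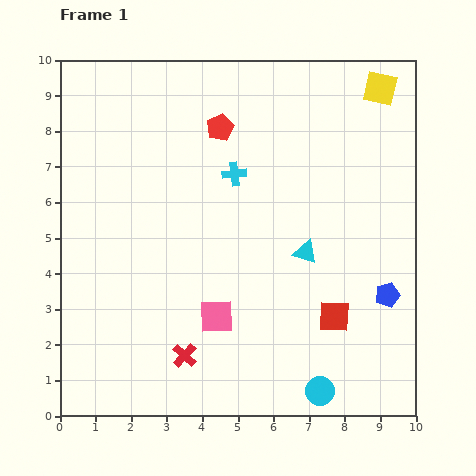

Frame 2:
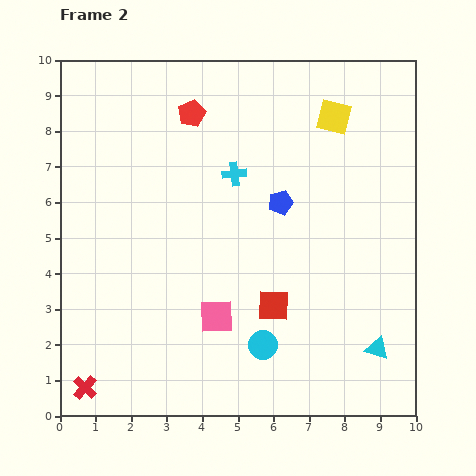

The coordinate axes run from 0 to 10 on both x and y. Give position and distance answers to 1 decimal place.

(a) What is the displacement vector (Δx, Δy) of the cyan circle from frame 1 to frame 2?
(-1.6, 1.3)

The cyan circle was at (7.3, 0.7) in frame 1 and (5.7, 2.0) in frame 2.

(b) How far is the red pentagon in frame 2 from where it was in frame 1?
0.9

The red pentagon moved from (4.5, 8.1) to (3.7, 8.5), a distance of √(0.8² + 0.4²) ≈ 0.9.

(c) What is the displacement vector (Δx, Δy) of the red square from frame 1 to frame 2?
(-1.7, 0.3)

The red square was at (7.7, 2.8) in frame 1 and (6.0, 3.1) in frame 2.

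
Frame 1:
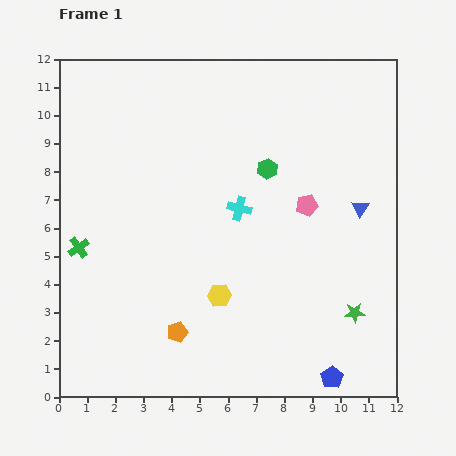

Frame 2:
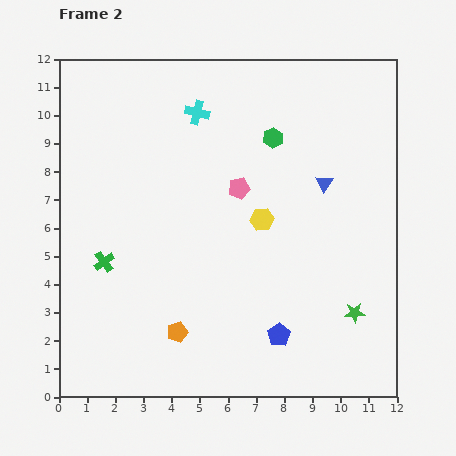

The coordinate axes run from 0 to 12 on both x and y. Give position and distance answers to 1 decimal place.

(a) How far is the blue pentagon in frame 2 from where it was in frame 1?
2.4

The blue pentagon moved from (9.7, 0.7) to (7.8, 2.2), a distance of √(1.9² + 1.5²) ≈ 2.4.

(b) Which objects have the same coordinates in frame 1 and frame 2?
the green star, the orange pentagon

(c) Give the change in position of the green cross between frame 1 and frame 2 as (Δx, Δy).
(0.9, -0.5)

The green cross was at (0.7, 5.3) in frame 1 and (1.6, 4.8) in frame 2.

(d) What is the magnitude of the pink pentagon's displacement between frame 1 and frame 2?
2.5

The pink pentagon moved from (8.8, 6.8) to (6.4, 7.4), a distance of √(2.4² + 0.6²) ≈ 2.5.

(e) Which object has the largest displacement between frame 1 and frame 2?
the cyan cross

(moved 3.7; next 3.1)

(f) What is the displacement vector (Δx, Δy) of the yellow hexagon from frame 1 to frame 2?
(1.5, 2.7)

The yellow hexagon was at (5.7, 3.6) in frame 1 and (7.2, 6.3) in frame 2.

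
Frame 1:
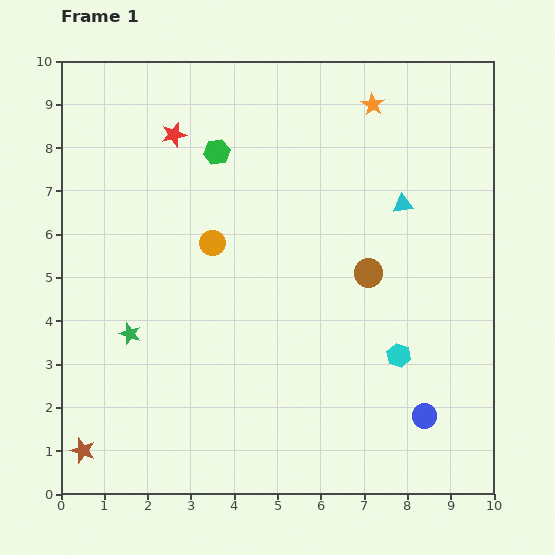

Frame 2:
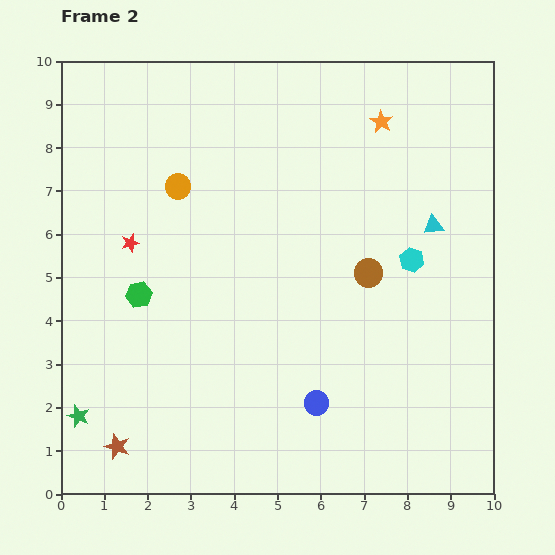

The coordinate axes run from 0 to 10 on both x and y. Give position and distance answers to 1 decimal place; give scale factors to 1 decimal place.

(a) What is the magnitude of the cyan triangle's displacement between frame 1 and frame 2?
0.9

The cyan triangle moved from (7.9, 6.7) to (8.6, 6.2), a distance of √(0.7² + 0.5²) ≈ 0.9.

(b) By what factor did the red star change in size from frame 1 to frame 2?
0.7×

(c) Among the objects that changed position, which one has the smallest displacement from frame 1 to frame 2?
the orange star

(moved 0.4)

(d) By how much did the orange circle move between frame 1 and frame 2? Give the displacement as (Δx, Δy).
(-0.8, 1.3)

The orange circle was at (3.5, 5.8) in frame 1 and (2.7, 7.1) in frame 2.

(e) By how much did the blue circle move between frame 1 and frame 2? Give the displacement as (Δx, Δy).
(-2.5, 0.3)

The blue circle was at (8.4, 1.8) in frame 1 and (5.9, 2.1) in frame 2.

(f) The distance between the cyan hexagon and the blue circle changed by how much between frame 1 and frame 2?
+2.5

Distance in frame 1: 1.5. Distance in frame 2: 4.0.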